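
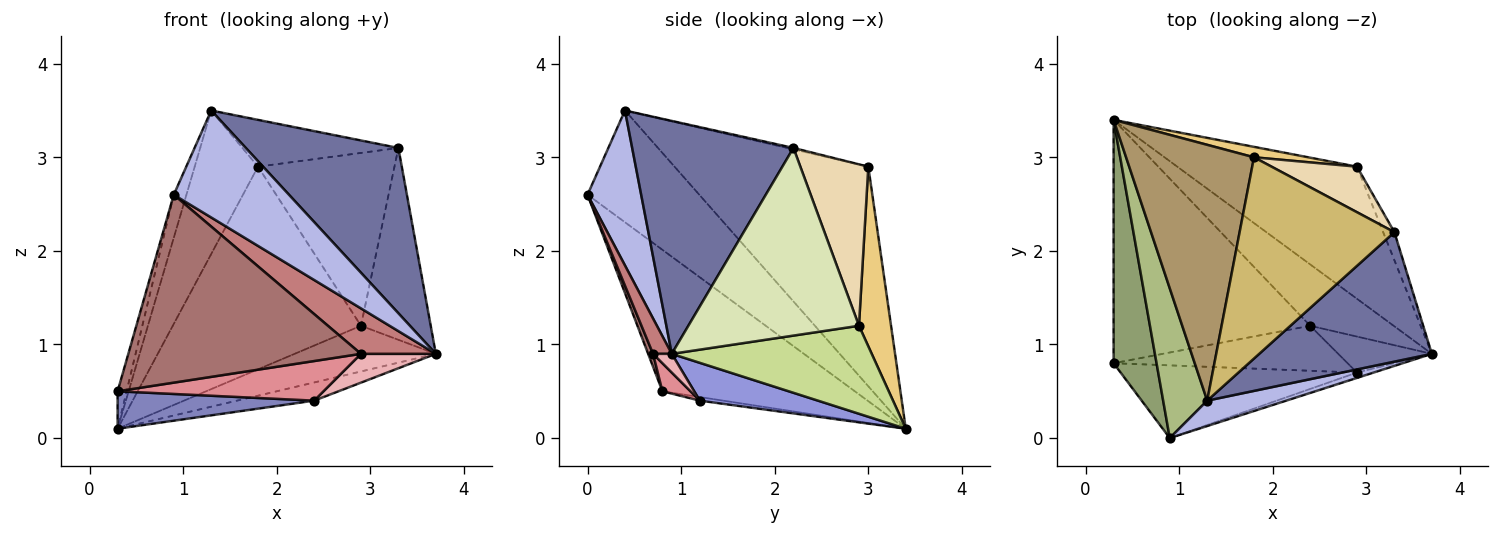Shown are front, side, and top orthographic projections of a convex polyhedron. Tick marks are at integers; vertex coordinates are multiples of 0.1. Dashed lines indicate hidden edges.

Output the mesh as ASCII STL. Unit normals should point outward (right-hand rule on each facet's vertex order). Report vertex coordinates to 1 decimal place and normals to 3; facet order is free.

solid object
 facet normal 0.640 -0.605 0.474
  outer loop
   vertex 3.3 2.2 3.1
   vertex 1.3 0.4 3.5
   vertex 3.7 0.9 0.9
  endloop
 endfacet
 facet normal -0.018 -0.152 -0.988
  outer loop
   vertex 2.4 1.2 0.4
   vertex 0.3 0.8 0.5
   vertex 0.3 3.4 0.1
  endloop
 endfacet
 facet normal 0.398 0.260 -0.880
  outer loop
   vertex 2.4 1.2 0.4
   vertex 0.3 3.4 0.1
   vertex 3.7 0.9 0.9
  endloop
 endfacet
 facet normal 0.413 -0.886 0.210
  outer loop
   vertex 0.9 0.0 2.6
   vertex 3.7 0.9 0.9
   vertex 1.3 0.4 3.5
  endloop
 endfacet
 facet normal -0.956 0.045 0.290
  outer loop
   vertex 0.9 0.0 2.6
   vertex 0.3 3.4 0.1
   vertex 0.3 0.8 0.5
  endloop
 endfacet
 facet normal -0.925 0.105 0.365
  outer loop
   vertex 0.9 0.0 2.6
   vertex 1.3 0.4 3.5
   vertex 0.3 3.4 0.1
  endloop
 endfacet
 facet normal 0.420 0.297 -0.858
  outer loop
   vertex 2.9 2.9 1.2
   vertex 3.7 0.9 0.9
   vertex 0.3 3.4 0.1
  endloop
 endfacet
 facet normal 0.924 0.378 -0.055
  outer loop
   vertex 2.9 2.9 1.2
   vertex 3.3 2.2 3.1
   vertex 3.7 0.9 0.9
  endloop
 endfacet
 facet normal -0.832 0.272 0.484
  outer loop
   vertex 1.8 3.0 2.9
   vertex 0.3 3.4 0.1
   vertex 1.3 0.4 3.5
  endloop
 endfacet
 facet normal -0.009 0.227 0.974
  outer loop
   vertex 1.8 3.0 2.9
   vertex 1.3 0.4 3.5
   vertex 3.3 2.2 3.1
  endloop
 endfacet
 facet normal 0.168 0.985 0.051
  outer loop
   vertex 1.8 3.0 2.9
   vertex 2.9 2.9 1.2
   vertex 0.3 3.4 0.1
  endloop
 endfacet
 facet normal 0.434 0.871 0.230
  outer loop
   vertex 1.8 3.0 2.9
   vertex 3.3 2.2 3.1
   vertex 2.9 2.9 1.2
  endloop
 endfacet
 facet normal 0.020 -0.932 -0.361
  outer loop
   vertex 2.9 0.7 0.9
   vertex 0.9 0.0 2.6
   vertex 0.3 0.8 0.5
  endloop
 endfacet
 facet normal 0.241 -0.964 -0.113
  outer loop
   vertex 2.9 0.7 0.9
   vertex 3.7 0.9 0.9
   vertex 0.9 0.0 2.6
  endloop
 endfacet
 facet normal 0.090 -0.658 -0.748
  outer loop
   vertex 2.9 0.7 0.9
   vertex 0.3 0.8 0.5
   vertex 2.4 1.2 0.4
  endloop
 endfacet
 facet normal 0.154 -0.617 -0.772
  outer loop
   vertex 2.9 0.7 0.9
   vertex 2.4 1.2 0.4
   vertex 3.7 0.9 0.9
  endloop
 endfacet
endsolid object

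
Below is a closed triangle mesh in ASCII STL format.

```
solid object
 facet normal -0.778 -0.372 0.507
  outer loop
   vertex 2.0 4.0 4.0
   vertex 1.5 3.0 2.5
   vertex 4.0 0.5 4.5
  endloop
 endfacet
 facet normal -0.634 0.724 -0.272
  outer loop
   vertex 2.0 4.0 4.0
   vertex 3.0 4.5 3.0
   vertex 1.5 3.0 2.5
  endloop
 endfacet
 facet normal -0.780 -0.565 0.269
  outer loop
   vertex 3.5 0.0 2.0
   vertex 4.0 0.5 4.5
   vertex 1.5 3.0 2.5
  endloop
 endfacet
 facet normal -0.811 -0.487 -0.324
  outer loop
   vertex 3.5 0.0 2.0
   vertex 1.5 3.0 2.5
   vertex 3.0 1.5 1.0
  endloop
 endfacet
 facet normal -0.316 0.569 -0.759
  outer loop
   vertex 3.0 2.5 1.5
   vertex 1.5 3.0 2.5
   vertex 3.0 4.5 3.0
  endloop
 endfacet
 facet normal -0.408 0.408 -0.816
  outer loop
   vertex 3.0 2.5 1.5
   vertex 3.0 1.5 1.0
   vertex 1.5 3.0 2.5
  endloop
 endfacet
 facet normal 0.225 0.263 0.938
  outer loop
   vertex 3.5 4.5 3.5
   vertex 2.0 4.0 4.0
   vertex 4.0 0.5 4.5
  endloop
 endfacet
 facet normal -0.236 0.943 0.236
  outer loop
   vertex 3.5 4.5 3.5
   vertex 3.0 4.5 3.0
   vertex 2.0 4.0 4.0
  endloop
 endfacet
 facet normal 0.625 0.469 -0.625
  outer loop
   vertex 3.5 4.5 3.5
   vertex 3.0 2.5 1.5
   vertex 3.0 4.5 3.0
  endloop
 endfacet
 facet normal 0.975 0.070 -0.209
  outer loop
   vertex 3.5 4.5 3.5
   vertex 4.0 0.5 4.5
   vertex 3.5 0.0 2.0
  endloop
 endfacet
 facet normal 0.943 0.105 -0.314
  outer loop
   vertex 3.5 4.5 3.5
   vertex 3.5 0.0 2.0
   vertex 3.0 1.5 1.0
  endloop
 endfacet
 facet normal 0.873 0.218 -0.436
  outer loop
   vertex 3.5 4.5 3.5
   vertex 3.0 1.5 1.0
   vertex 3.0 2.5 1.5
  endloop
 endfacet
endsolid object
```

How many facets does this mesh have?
12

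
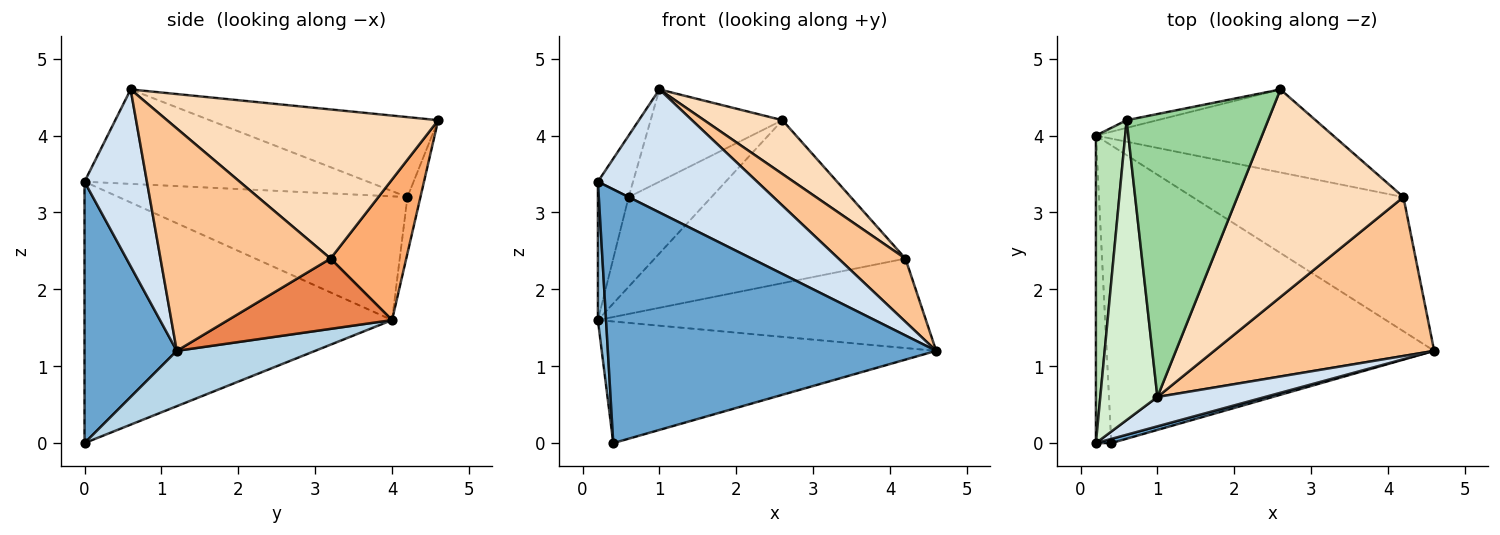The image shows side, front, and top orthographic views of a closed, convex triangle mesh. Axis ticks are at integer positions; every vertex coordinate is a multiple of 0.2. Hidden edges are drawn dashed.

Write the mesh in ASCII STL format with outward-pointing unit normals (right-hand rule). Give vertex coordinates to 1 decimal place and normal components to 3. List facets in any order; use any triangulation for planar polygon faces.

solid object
 facet normal 0.270 -0.963 0.016
  outer loop
   vertex 0.4 0.0 0.0
   vertex 4.6 1.2 1.2
   vertex 0.2 0.0 3.4
  endloop
 endfacet
 facet normal -0.998 -0.026 -0.059
  outer loop
   vertex 0.2 4.0 1.6
   vertex 0.4 0.0 0.0
   vertex 0.2 0.0 3.4
  endloop
 endfacet
 facet normal 0.155 0.374 -0.915
  outer loop
   vertex 0.2 4.0 1.6
   vertex 4.6 1.2 1.2
   vertex 0.4 0.0 0.0
  endloop
 endfacet
 facet normal 0.356 -0.909 0.217
  outer loop
   vertex 1.0 0.6 4.6
   vertex 0.2 0.0 3.4
   vertex 4.6 1.2 1.2
  endloop
 endfacet
 facet normal 0.267 0.535 -0.802
  outer loop
   vertex 4.2 3.2 2.4
   vertex 4.6 1.2 1.2
   vertex 0.2 4.0 1.6
  endloop
 endfacet
 facet normal 0.260 0.860 -0.438
  outer loop
   vertex 4.2 3.2 2.4
   vertex 0.2 4.0 1.6
   vertex 2.6 4.6 4.2
  endloop
 endfacet
 facet normal 0.685 -0.269 0.677
  outer loop
   vertex 4.2 3.2 2.4
   vertex 1.0 0.6 4.6
   vertex 4.6 1.2 1.2
  endloop
 endfacet
 facet normal 0.656 -0.189 0.731
  outer loop
   vertex 4.2 3.2 2.4
   vertex 2.6 4.6 4.2
   vertex 1.0 0.6 4.6
  endloop
 endfacet
 facet normal -0.155 0.984 -0.084
  outer loop
   vertex 0.6 4.2 3.2
   vertex 2.6 4.6 4.2
   vertex 0.2 4.0 1.6
  endloop
 endfacet
 facet normal -0.473 0.273 0.837
  outer loop
   vertex 0.6 4.2 3.2
   vertex 1.0 0.6 4.6
   vertex 2.6 4.6 4.2
  endloop
 endfacet
 facet normal -0.968 0.103 0.229
  outer loop
   vertex 0.6 4.2 3.2
   vertex 0.2 4.0 1.6
   vertex 0.2 0.0 3.4
  endloop
 endfacet
 facet normal -0.851 0.106 0.515
  outer loop
   vertex 0.6 4.2 3.2
   vertex 0.2 0.0 3.4
   vertex 1.0 0.6 4.6
  endloop
 endfacet
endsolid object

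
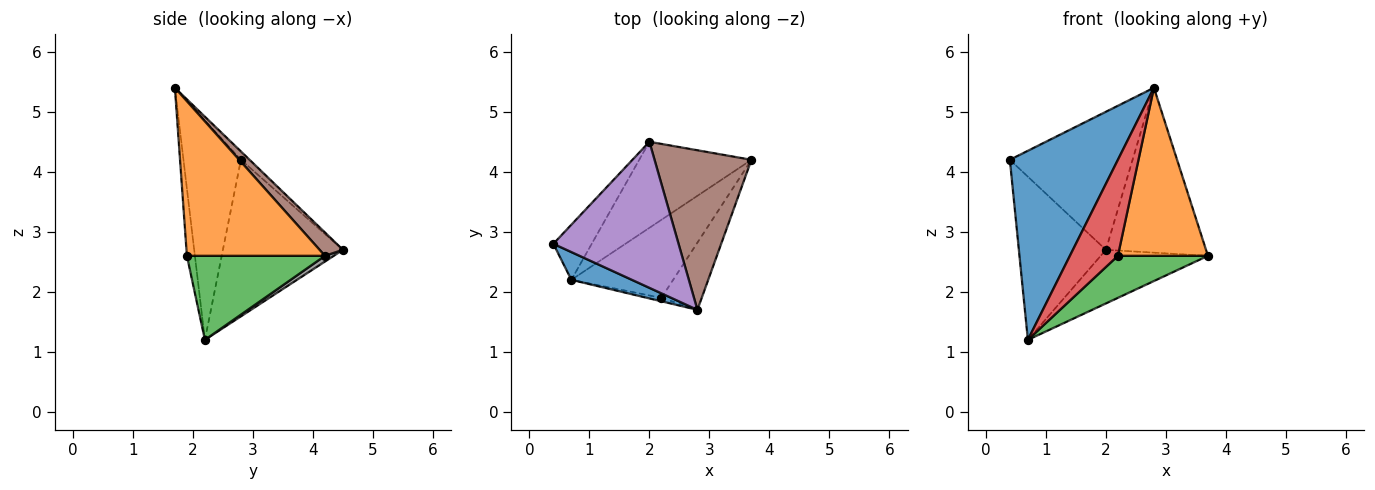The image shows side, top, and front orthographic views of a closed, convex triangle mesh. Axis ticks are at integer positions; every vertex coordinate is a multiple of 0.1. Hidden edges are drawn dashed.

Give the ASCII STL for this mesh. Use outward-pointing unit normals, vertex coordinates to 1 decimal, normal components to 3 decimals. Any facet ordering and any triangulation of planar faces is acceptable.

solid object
 facet normal -0.466 -0.876 0.129
  outer loop
   vertex 0.7 2.2 1.2
   vertex 2.8 1.7 5.4
   vertex 0.4 2.8 4.2
  endloop
 endfacet
 facet normal 0.818 -0.534 -0.213
  outer loop
   vertex 2.2 1.9 2.6
   vertex 3.7 4.2 2.6
   vertex 2.8 1.7 5.4
  endloop
 endfacet
 facet normal 0.588 -0.383 -0.712
  outer loop
   vertex 2.2 1.9 2.6
   vertex 0.7 2.2 1.2
   vertex 3.7 4.2 2.6
  endloop
 endfacet
 facet normal -0.164 -0.986 -0.035
  outer loop
   vertex 2.2 1.9 2.6
   vertex 2.8 1.7 5.4
   vertex 0.7 2.2 1.2
  endloop
 endfacet
 facet normal -0.048 0.686 0.726
  outer loop
   vertex 2.0 4.5 2.7
   vertex 0.4 2.8 4.2
   vertex 2.8 1.7 5.4
  endloop
 endfacet
 facet normal 0.165 0.709 0.686
  outer loop
   vertex 2.0 4.5 2.7
   vertex 2.8 1.7 5.4
   vertex 3.7 4.2 2.6
  endloop
 endfacet
 facet normal -0.794 0.576 -0.195
  outer loop
   vertex 2.0 4.5 2.7
   vertex 0.7 2.2 1.2
   vertex 0.4 2.8 4.2
  endloop
 endfacet
 facet normal 0.043 0.528 -0.848
  outer loop
   vertex 2.0 4.5 2.7
   vertex 3.7 4.2 2.6
   vertex 0.7 2.2 1.2
  endloop
 endfacet
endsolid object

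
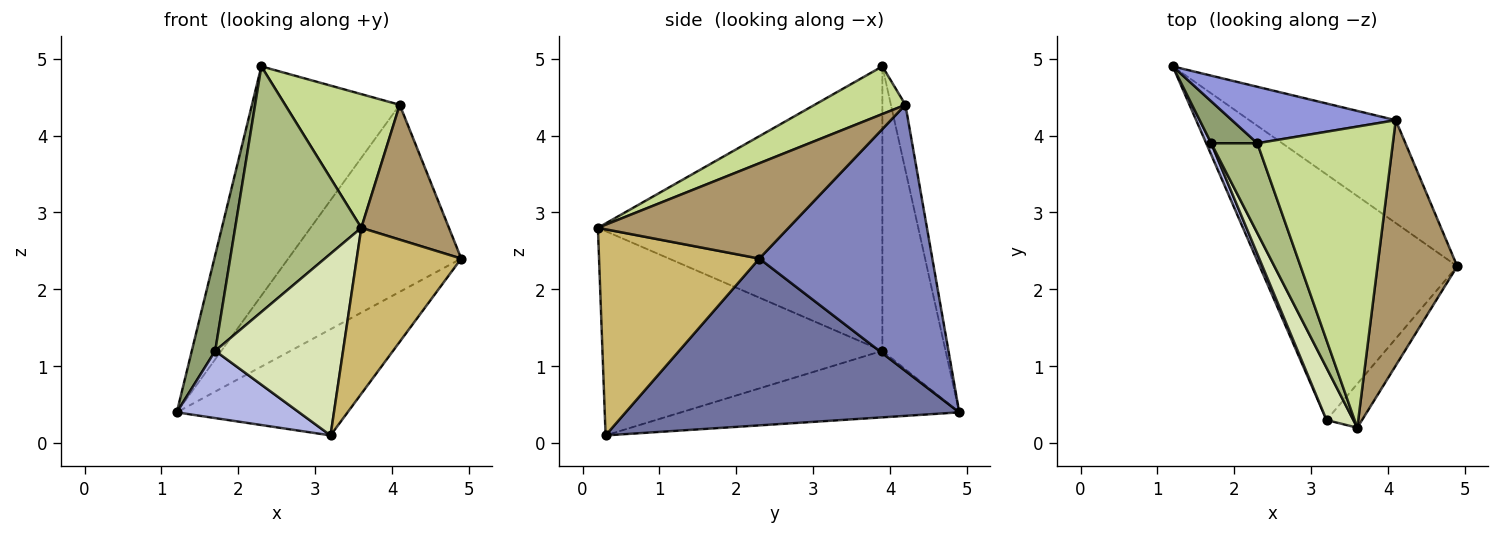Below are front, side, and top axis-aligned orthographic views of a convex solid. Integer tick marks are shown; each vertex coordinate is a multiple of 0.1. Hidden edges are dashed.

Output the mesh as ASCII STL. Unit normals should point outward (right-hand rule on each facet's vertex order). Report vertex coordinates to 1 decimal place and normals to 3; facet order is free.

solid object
 facet normal 0.613 0.314 -0.726
  outer loop
   vertex 3.2 0.3 0.1
   vertex 1.2 4.9 0.4
   vertex 4.9 2.3 2.4
  endloop
 endfacet
 facet normal 0.659 0.659 -0.362
  outer loop
   vertex 4.1 4.2 4.4
   vertex 4.9 2.3 2.4
   vertex 1.2 4.9 0.4
  endloop
 endfacet
 facet normal -0.095 0.967 0.238
  outer loop
   vertex 4.1 4.2 4.4
   vertex 1.2 4.9 0.4
   vertex 2.3 3.9 4.9
  endloop
 endfacet
 facet normal -0.913 -0.402 0.069
  outer loop
   vertex 1.7 3.9 1.2
   vertex 1.2 4.9 0.4
   vertex 3.2 0.3 0.1
  endloop
 endfacet
 facet normal -0.927 -0.343 0.150
  outer loop
   vertex 1.7 3.9 1.2
   vertex 2.3 3.9 4.9
   vertex 1.2 4.9 0.4
  endloop
 endfacet
 facet normal -0.904 -0.401 0.147
  outer loop
   vertex 3.6 0.2 2.8
   vertex 2.3 3.9 4.9
   vertex 1.7 3.9 1.2
  endloop
 endfacet
 facet normal 0.306 -0.386 0.870
  outer loop
   vertex 3.6 0.2 2.8
   vertex 4.1 4.2 4.4
   vertex 2.3 3.9 4.9
  endloop
 endfacet
 facet normal -0.903 -0.413 0.119
  outer loop
   vertex 3.6 0.2 2.8
   vertex 1.7 3.9 1.2
   vertex 3.2 0.3 0.1
  endloop
 endfacet
 facet normal 0.723 -0.332 0.605
  outer loop
   vertex 3.6 0.2 2.8
   vertex 4.9 2.3 2.4
   vertex 4.1 4.2 4.4
  endloop
 endfacet
 facet normal 0.829 -0.540 -0.143
  outer loop
   vertex 3.6 0.2 2.8
   vertex 3.2 0.3 0.1
   vertex 4.9 2.3 2.4
  endloop
 endfacet
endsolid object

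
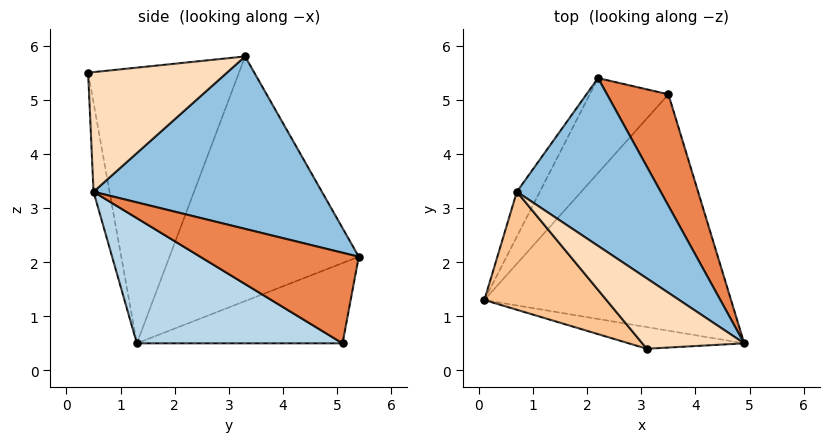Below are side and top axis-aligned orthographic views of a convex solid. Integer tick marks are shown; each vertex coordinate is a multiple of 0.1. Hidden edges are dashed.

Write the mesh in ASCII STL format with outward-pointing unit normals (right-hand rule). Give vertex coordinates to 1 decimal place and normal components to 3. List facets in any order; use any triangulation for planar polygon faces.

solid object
 facet normal -0.874 0.480 -0.082
  outer loop
   vertex 0.7 3.3 5.8
   vertex 2.2 5.4 2.1
   vertex 0.1 1.3 0.5
  endloop
 endfacet
 facet normal 0.664 0.502 0.554
  outer loop
   vertex 0.7 3.3 5.8
   vertex 4.9 0.5 3.3
   vertex 2.2 5.4 2.1
  endloop
 endfacet
 facet normal 0.420 -0.375 -0.826
  outer loop
   vertex 3.5 5.1 0.5
   vertex 4.9 0.5 3.3
   vertex 0.1 1.3 0.5
  endloop
 endfacet
 facet normal -0.602 0.538 -0.590
  outer loop
   vertex 3.5 5.1 0.5
   vertex 0.1 1.3 0.5
   vertex 2.2 5.4 2.1
  endloop
 endfacet
 facet normal 0.712 0.510 0.483
  outer loop
   vertex 3.5 5.1 0.5
   vertex 2.2 5.4 2.1
   vertex 4.9 0.5 3.3
  endloop
 endfacet
 facet normal -0.094 -0.988 -0.122
  outer loop
   vertex 3.1 0.4 5.5
   vertex 0.1 1.3 0.5
   vertex 4.9 0.5 3.3
  endloop
 endfacet
 facet normal -0.714 -0.624 0.316
  outer loop
   vertex 3.1 0.4 5.5
   vertex 0.7 3.3 5.8
   vertex 0.1 1.3 0.5
  endloop
 endfacet
 facet normal 0.663 0.491 0.565
  outer loop
   vertex 3.1 0.4 5.5
   vertex 4.9 0.5 3.3
   vertex 0.7 3.3 5.8
  endloop
 endfacet
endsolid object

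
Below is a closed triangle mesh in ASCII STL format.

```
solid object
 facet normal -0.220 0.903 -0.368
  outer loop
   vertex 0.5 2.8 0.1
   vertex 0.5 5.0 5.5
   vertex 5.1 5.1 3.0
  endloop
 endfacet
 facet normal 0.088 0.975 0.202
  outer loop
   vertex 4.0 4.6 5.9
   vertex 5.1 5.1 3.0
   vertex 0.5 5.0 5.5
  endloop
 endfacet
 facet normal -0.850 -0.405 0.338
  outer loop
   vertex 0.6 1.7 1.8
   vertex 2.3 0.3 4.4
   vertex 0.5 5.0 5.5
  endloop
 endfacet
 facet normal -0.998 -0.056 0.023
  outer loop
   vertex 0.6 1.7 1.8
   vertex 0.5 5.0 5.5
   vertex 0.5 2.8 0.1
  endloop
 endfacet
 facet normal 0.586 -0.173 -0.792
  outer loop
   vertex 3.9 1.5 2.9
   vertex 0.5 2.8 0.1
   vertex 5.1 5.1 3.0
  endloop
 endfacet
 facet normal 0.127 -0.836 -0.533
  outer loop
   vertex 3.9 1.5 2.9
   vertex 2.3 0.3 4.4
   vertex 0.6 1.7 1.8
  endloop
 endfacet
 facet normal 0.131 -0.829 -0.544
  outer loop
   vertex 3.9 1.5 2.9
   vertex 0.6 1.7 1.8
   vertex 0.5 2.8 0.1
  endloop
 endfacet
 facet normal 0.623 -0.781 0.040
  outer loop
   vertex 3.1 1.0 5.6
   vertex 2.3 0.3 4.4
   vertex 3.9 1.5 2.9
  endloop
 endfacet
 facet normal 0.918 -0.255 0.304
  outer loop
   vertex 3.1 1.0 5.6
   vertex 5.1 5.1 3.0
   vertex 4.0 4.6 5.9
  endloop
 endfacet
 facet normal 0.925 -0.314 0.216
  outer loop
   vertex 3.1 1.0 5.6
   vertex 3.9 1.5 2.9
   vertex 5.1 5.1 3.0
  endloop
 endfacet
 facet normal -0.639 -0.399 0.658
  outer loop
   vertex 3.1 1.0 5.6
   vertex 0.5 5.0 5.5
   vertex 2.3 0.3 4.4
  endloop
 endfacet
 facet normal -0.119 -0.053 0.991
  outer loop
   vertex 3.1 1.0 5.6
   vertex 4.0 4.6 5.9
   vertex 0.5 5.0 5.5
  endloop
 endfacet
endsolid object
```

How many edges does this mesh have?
18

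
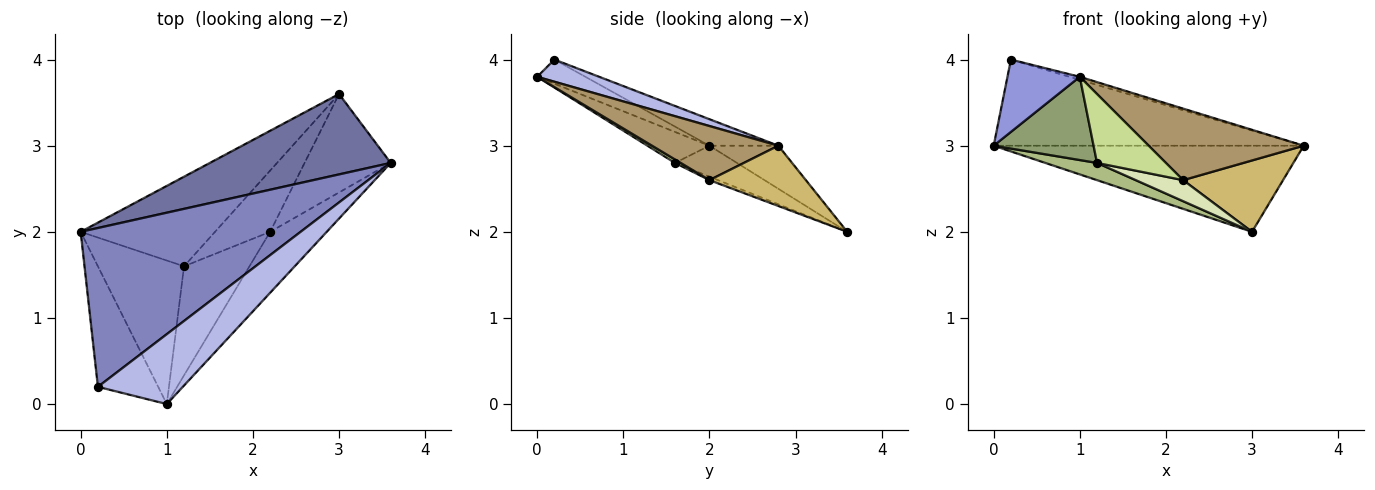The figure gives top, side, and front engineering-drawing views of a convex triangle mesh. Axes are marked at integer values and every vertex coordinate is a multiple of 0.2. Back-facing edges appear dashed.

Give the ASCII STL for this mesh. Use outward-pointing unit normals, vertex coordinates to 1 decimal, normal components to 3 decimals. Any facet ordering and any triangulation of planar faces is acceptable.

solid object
 facet normal -0.160 0.722 0.673
  outer loop
   vertex 3.0 3.6 2.0
   vertex 0.0 2.0 3.0
   vertex 3.6 2.8 3.0
  endloop
 endfacet
 facet normal -0.105 0.474 0.874
  outer loop
   vertex 0.2 0.2 4.0
   vertex 3.6 2.8 3.0
   vertex 0.0 2.0 3.0
  endloop
 endfacet
 facet normal -0.324 -0.487 -0.811
  outer loop
   vertex 0.2 0.2 4.0
   vertex 0.0 2.0 3.0
   vertex 1.0 0.0 3.8
  endloop
 endfacet
 facet normal 0.252 0.042 0.967
  outer loop
   vertex 0.2 0.2 4.0
   vertex 1.0 0.0 3.8
   vertex 3.6 2.8 3.0
  endloop
 endfacet
 facet normal -0.297 -0.479 -0.826
  outer loop
   vertex 1.2 1.6 2.8
   vertex 1.0 0.0 3.8
   vertex 0.0 2.0 3.0
  endloop
 endfacet
 facet normal -0.221 -0.184 -0.958
  outer loop
   vertex 1.2 1.6 2.8
   vertex 0.0 2.0 3.0
   vertex 3.0 3.6 2.0
  endloop
 endfacet
 facet normal 0.044 -0.533 -0.845
  outer loop
   vertex 2.2 2.0 2.6
   vertex 1.0 0.0 3.8
   vertex 1.2 1.6 2.8
  endloop
 endfacet
 facet normal -0.059 -0.325 -0.944
  outer loop
   vertex 2.2 2.0 2.6
   vertex 1.2 1.6 2.8
   vertex 3.0 3.6 2.0
  endloop
 endfacet
 facet normal 0.527 -0.647 -0.551
  outer loop
   vertex 2.2 2.0 2.6
   vertex 3.6 2.8 3.0
   vertex 1.0 0.0 3.8
  endloop
 endfacet
 facet normal 0.493 -0.511 -0.704
  outer loop
   vertex 2.2 2.0 2.6
   vertex 3.0 3.6 2.0
   vertex 3.6 2.8 3.0
  endloop
 endfacet
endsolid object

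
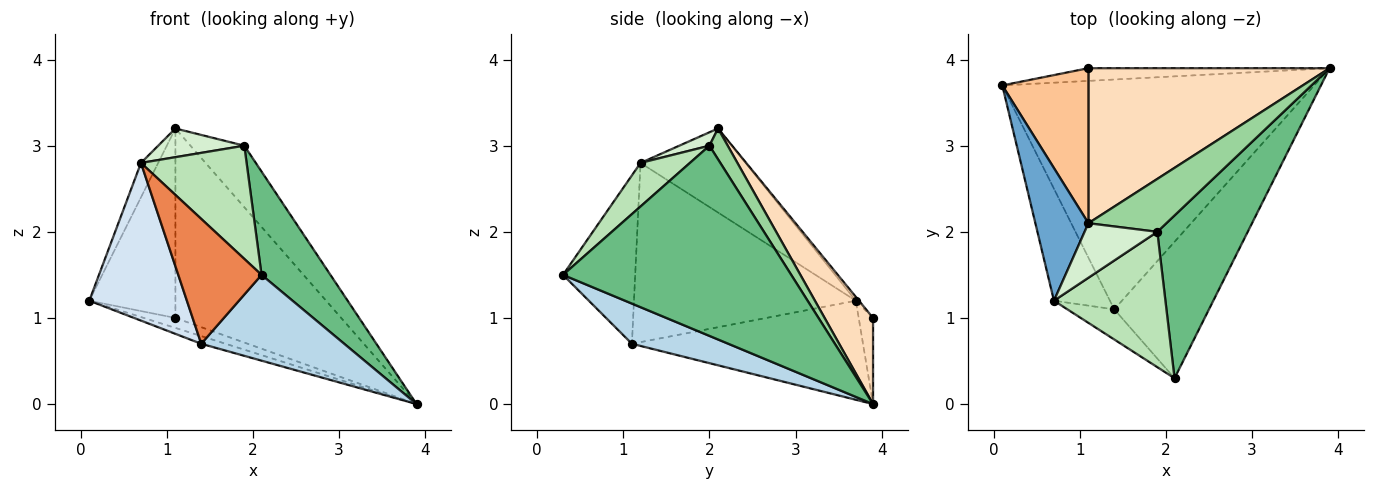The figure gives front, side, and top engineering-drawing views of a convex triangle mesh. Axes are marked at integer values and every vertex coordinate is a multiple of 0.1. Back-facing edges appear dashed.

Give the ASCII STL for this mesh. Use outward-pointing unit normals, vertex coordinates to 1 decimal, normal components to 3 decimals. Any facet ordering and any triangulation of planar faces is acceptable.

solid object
 facet normal -0.838 0.137 0.529
  outer loop
   vertex 0.7 1.2 2.8
   vertex 1.1 2.1 3.2
   vertex 0.1 3.7 1.2
  endloop
 endfacet
 facet normal -0.303 0.032 -0.953
  outer loop
   vertex 1.4 1.1 0.7
   vertex 0.1 3.7 1.2
   vertex 3.9 3.9 0.0
  endloop
 endfacet
 facet normal 0.338 -0.501 -0.797
  outer loop
   vertex 1.4 1.1 0.7
   vertex 3.9 3.9 0.0
   vertex 2.1 0.3 1.5
  endloop
 endfacet
 facet normal -0.880 -0.387 -0.275
  outer loop
   vertex 1.4 1.1 0.7
   vertex 0.7 1.2 2.8
   vertex 0.1 3.7 1.2
  endloop
 endfacet
 facet normal -0.644 -0.743 -0.179
  outer loop
   vertex 1.4 1.1 0.7
   vertex 2.1 0.3 1.5
   vertex 0.7 1.2 2.8
  endloop
 endfacet
 facet normal -0.270 0.595 -0.757
  outer loop
   vertex 1.1 3.9 1.0
   vertex 3.9 3.9 0.0
   vertex 0.1 3.7 1.2
  endloop
 endfacet
 facet normal -0.028 0.774 0.633
  outer loop
   vertex 1.1 3.9 1.0
   vertex 0.1 3.7 1.2
   vertex 1.1 2.1 3.2
  endloop
 endfacet
 facet normal 0.221 0.755 0.618
  outer loop
   vertex 1.1 3.9 1.0
   vertex 1.1 2.1 3.2
   vertex 3.9 3.9 0.0
  endloop
 endfacet
 facet normal 0.871 -0.263 0.414
  outer loop
   vertex 1.9 2.0 3.0
   vertex 2.1 0.3 1.5
   vertex 3.9 3.9 0.0
  endloop
 endfacet
 facet normal 0.250 0.734 0.631
  outer loop
   vertex 1.9 2.0 3.0
   vertex 3.9 3.9 0.0
   vertex 1.1 2.1 3.2
  endloop
 endfacet
 facet normal 0.287 -0.615 0.735
  outer loop
   vertex 1.9 2.0 3.0
   vertex 0.7 1.2 2.8
   vertex 2.1 0.3 1.5
  endloop
 endfacet
 facet normal 0.161 -0.460 0.873
  outer loop
   vertex 1.9 2.0 3.0
   vertex 1.1 2.1 3.2
   vertex 0.7 1.2 2.8
  endloop
 endfacet
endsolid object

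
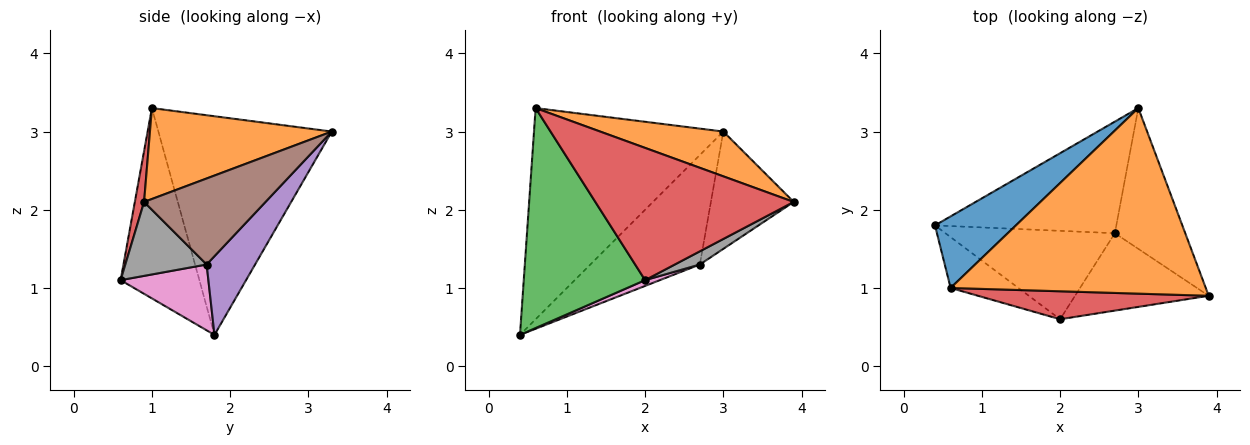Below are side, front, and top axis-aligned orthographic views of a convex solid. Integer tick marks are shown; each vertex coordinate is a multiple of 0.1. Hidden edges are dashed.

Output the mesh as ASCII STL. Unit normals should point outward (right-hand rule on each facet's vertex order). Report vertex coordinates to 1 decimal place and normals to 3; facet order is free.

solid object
 facet normal -0.655 0.715 0.243
  outer loop
   vertex 0.6 1.0 3.3
   vertex 3.0 3.3 3.0
   vertex 0.4 1.8 0.4
  endloop
 endfacet
 facet normal 0.327 -0.222 0.919
  outer loop
   vertex 0.6 1.0 3.3
   vertex 3.9 0.9 2.1
   vertex 3.0 3.3 3.0
  endloop
 endfacet
 facet normal -0.534 -0.824 -0.190
  outer loop
   vertex 2.0 0.6 1.1
   vertex 0.6 1.0 3.3
   vertex 0.4 1.8 0.4
  endloop
 endfacet
 facet normal 0.046 -0.977 0.207
  outer loop
   vertex 2.0 0.6 1.1
   vertex 3.9 0.9 2.1
   vertex 0.6 1.0 3.3
  endloop
 endfacet
 facet normal 0.296 0.669 -0.682
  outer loop
   vertex 2.7 1.7 1.3
   vertex 0.4 1.8 0.4
   vertex 3.0 3.3 3.0
  endloop
 endfacet
 facet normal 0.684 0.467 -0.560
  outer loop
   vertex 2.7 1.7 1.3
   vertex 3.0 3.3 3.0
   vertex 3.9 0.9 2.1
  endloop
 endfacet
 facet normal 0.361 -0.061 -0.930
  outer loop
   vertex 2.7 1.7 1.3
   vertex 2.0 0.6 1.1
   vertex 0.4 1.8 0.4
  endloop
 endfacet
 facet normal 0.479 -0.147 -0.865
  outer loop
   vertex 2.7 1.7 1.3
   vertex 3.9 0.9 2.1
   vertex 2.0 0.6 1.1
  endloop
 endfacet
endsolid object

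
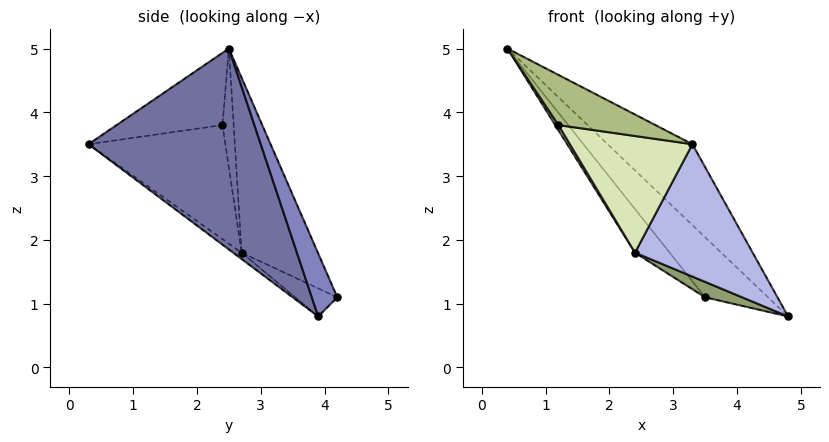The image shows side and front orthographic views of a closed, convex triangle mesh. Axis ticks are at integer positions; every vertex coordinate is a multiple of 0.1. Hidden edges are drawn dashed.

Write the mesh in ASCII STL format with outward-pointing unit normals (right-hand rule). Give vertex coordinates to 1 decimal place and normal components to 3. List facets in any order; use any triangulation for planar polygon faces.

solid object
 facet normal 0.607 0.299 0.736
  outer loop
   vertex 3.3 0.3 3.5
   vertex 4.8 3.9 0.8
   vertex 0.4 2.5 5.0
  endloop
 endfacet
 facet normal 0.308 0.758 0.575
  outer loop
   vertex 3.5 4.2 1.1
   vertex 0.4 2.5 5.0
   vertex 4.8 3.9 0.8
  endloop
 endfacet
 facet normal -0.800 0.364 -0.477
  outer loop
   vertex 2.4 2.7 1.8
   vertex 0.4 2.5 5.0
   vertex 3.5 4.2 1.1
  endloop
 endfacet
 facet normal -0.043 -0.588 -0.808
  outer loop
   vertex 2.4 2.7 1.8
   vertex 4.8 3.9 0.8
   vertex 3.3 0.3 3.5
  endloop
 endfacet
 facet normal -0.270 -0.237 -0.933
  outer loop
   vertex 2.4 2.7 1.8
   vertex 3.5 4.2 1.1
   vertex 4.8 3.9 0.8
  endloop
 endfacet
 facet normal -0.676 -0.619 -0.399
  outer loop
   vertex 1.2 2.4 3.8
   vertex 3.3 0.3 3.5
   vertex 0.4 2.5 5.0
  endloop
 endfacet
 facet normal -0.818 -0.234 -0.526
  outer loop
   vertex 1.2 2.4 3.8
   vertex 0.4 2.5 5.0
   vertex 2.4 2.7 1.8
  endloop
 endfacet
 facet normal -0.654 -0.585 -0.480
  outer loop
   vertex 1.2 2.4 3.8
   vertex 2.4 2.7 1.8
   vertex 3.3 0.3 3.5
  endloop
 endfacet
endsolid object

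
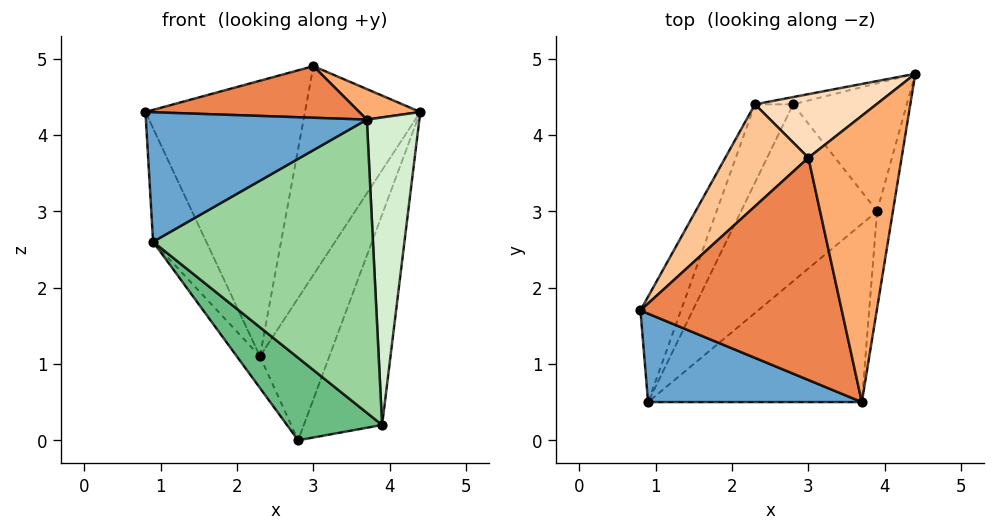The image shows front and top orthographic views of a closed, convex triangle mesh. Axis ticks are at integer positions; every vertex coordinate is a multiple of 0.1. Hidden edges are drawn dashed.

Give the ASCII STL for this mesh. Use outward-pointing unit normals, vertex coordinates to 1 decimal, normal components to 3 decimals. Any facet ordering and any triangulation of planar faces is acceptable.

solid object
 facet normal -0.307 -0.786 0.537
  outer loop
   vertex 3.7 0.5 4.2
   vertex 0.8 1.7 4.3
   vertex 0.9 0.5 2.6
  endloop
 endfacet
 facet normal -0.112 0.992 -0.051
  outer loop
   vertex 2.3 4.4 1.1
   vertex 4.4 4.8 4.3
   vertex 2.8 4.4 0.0
  endloop
 endfacet
 facet normal -0.941 0.249 -0.231
  outer loop
   vertex 2.3 4.4 1.1
   vertex 0.9 0.5 2.6
   vertex 0.8 1.7 4.3
  endloop
 endfacet
 facet normal -0.898 0.165 -0.408
  outer loop
   vertex 2.3 4.4 1.1
   vertex 2.8 4.4 0.0
   vertex 0.9 0.5 2.6
  endloop
 endfacet
 facet normal -0.060 -0.226 0.972
  outer loop
   vertex 3.0 3.7 4.9
   vertex 0.8 1.7 4.3
   vertex 3.7 0.5 4.2
  endloop
 endfacet
 facet normal 0.454 -0.095 0.886
  outer loop
   vertex 3.0 3.7 4.9
   vertex 3.7 0.5 4.2
   vertex 4.4 4.8 4.3
  endloop
 endfacet
 facet normal -0.688 0.681 0.252
  outer loop
   vertex 3.0 3.7 4.9
   vertex 2.3 4.4 1.1
   vertex 0.8 1.7 4.3
  endloop
 endfacet
 facet normal -0.531 0.811 0.247
  outer loop
   vertex 3.0 3.7 4.9
   vertex 4.4 4.8 4.3
   vertex 2.3 4.4 1.1
  endloop
 endfacet
 facet normal -0.349 -0.396 -0.849
  outer loop
   vertex 3.9 3.0 0.2
   vertex 0.9 0.5 2.6
   vertex 2.8 4.4 0.0
  endloop
 endfacet
 facet normal 0.284 -0.819 -0.498
  outer loop
   vertex 3.9 3.0 0.2
   vertex 3.7 0.5 4.2
   vertex 0.9 0.5 2.6
  endloop
 endfacet
 facet normal 0.763 0.552 -0.335
  outer loop
   vertex 3.9 3.0 0.2
   vertex 2.8 4.4 0.0
   vertex 4.4 4.8 4.3
  endloop
 endfacet
 facet normal 0.986 -0.159 -0.050
  outer loop
   vertex 3.9 3.0 0.2
   vertex 4.4 4.8 4.3
   vertex 3.7 0.5 4.2
  endloop
 endfacet
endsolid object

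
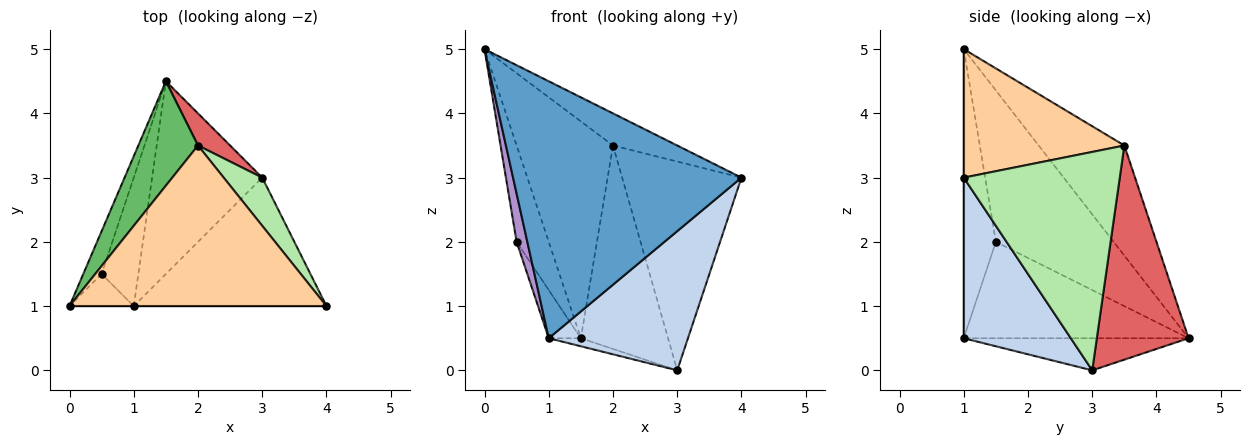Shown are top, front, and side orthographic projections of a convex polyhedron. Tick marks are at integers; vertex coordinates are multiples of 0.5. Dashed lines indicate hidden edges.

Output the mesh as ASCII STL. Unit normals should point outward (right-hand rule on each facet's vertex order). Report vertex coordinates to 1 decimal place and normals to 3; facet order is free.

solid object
 facet normal 0.000 -1.000 0.000
  outer loop
   vertex 1.0 1.0 0.5
   vertex 4.0 1.0 3.0
   vertex 0.0 1.0 5.0
  endloop
 endfacet
 facet normal 0.492 -0.640 -0.590
  outer loop
   vertex 1.0 1.0 0.5
   vertex 3.0 3.0 0.0
   vertex 4.0 1.0 3.0
  endloop
 endfacet
 facet normal -0.280 0.040 -0.959
  outer loop
   vertex 1.0 1.0 0.5
   vertex 1.5 4.5 0.5
   vertex 3.0 3.0 0.0
  endloop
 endfacet
 facet normal 0.440 0.176 0.880
  outer loop
   vertex 2.0 3.5 3.5
   vertex 0.0 1.0 5.0
   vertex 4.0 1.0 3.0
  endloop
 endfacet
 facet normal -0.625 0.703 0.339
  outer loop
   vertex 2.0 3.5 3.5
   vertex 1.5 4.5 0.5
   vertex 0.0 1.0 5.0
  endloop
 endfacet
 facet normal 0.787 0.602 0.139
  outer loop
   vertex 2.0 3.5 3.5
   vertex 4.0 1.0 3.0
   vertex 3.0 3.0 0.0
  endloop
 endfacet
 facet normal 0.721 0.685 0.108
  outer loop
   vertex 2.0 3.5 3.5
   vertex 3.0 3.0 0.0
   vertex 1.5 4.5 0.5
  endloop
 endfacet
 facet normal -0.958 0.261 -0.116
  outer loop
   vertex 0.5 1.5 2.0
   vertex 0.0 1.0 5.0
   vertex 1.5 4.5 0.5
  endloop
 endfacet
 facet normal -0.928 -0.309 -0.206
  outer loop
   vertex 0.5 1.5 2.0
   vertex 1.0 1.0 0.5
   vertex 0.0 1.0 5.0
  endloop
 endfacet
 facet normal -0.926 0.132 -0.353
  outer loop
   vertex 0.5 1.5 2.0
   vertex 1.5 4.5 0.5
   vertex 1.0 1.0 0.5
  endloop
 endfacet
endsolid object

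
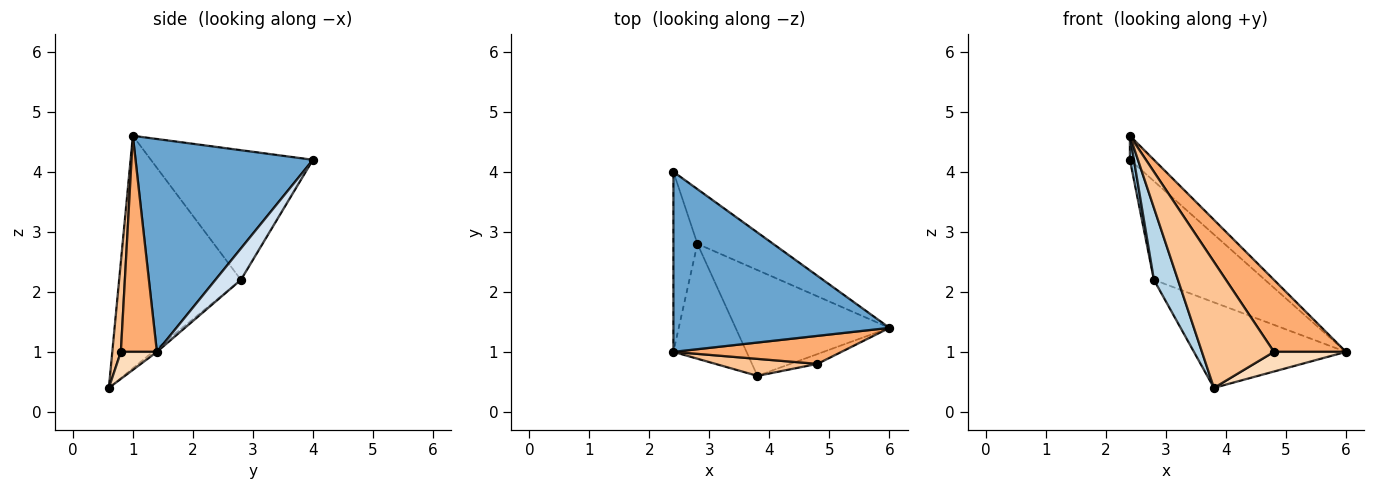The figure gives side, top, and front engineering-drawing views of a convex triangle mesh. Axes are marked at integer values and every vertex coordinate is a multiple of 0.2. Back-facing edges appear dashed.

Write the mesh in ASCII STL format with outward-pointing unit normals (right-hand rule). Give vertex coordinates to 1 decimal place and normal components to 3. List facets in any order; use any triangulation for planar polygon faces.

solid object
 facet normal 0.699 0.095 0.709
  outer loop
   vertex 2.4 4.0 4.2
   vertex 2.4 1.0 4.6
   vertex 6.0 1.4 1.0
  endloop
 endfacet
 facet normal -0.983 -0.024 -0.182
  outer loop
   vertex 2.8 2.8 2.2
   vertex 2.4 1.0 4.6
   vertex 2.4 4.0 4.2
  endloop
 endfacet
 facet normal -0.937 -0.185 -0.295
  outer loop
   vertex 2.8 2.8 2.2
   vertex 3.8 0.6 0.4
   vertex 2.4 1.0 4.6
  endloop
 endfacet
 facet normal 0.197 0.858 -0.475
  outer loop
   vertex 2.8 2.8 2.2
   vertex 2.4 4.0 4.2
   vertex 6.0 1.4 1.0
  endloop
 endfacet
 facet normal -0.017 0.629 -0.778
  outer loop
   vertex 2.8 2.8 2.2
   vertex 6.0 1.4 1.0
   vertex 3.8 0.6 0.4
  endloop
 endfacet
 facet normal 0.422 -0.845 0.329
  outer loop
   vertex 4.8 0.8 1.0
   vertex 6.0 1.4 1.0
   vertex 2.4 1.0 4.6
  endloop
 endfacet
 facet normal 0.117 -0.984 0.133
  outer loop
   vertex 4.8 0.8 1.0
   vertex 2.4 1.0 4.6
   vertex 3.8 0.6 0.4
  endloop
 endfacet
 facet normal 0.408 -0.816 -0.408
  outer loop
   vertex 4.8 0.8 1.0
   vertex 3.8 0.6 0.4
   vertex 6.0 1.4 1.0
  endloop
 endfacet
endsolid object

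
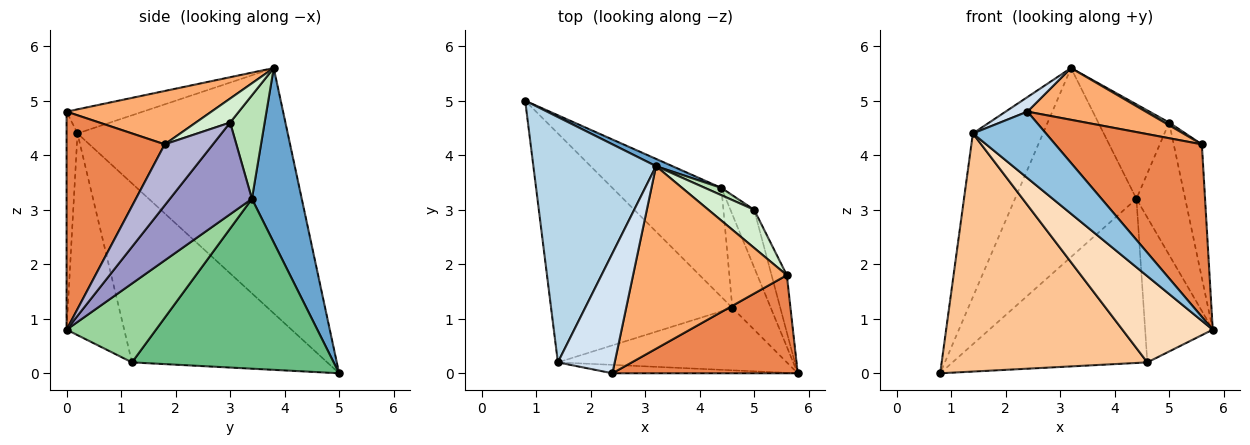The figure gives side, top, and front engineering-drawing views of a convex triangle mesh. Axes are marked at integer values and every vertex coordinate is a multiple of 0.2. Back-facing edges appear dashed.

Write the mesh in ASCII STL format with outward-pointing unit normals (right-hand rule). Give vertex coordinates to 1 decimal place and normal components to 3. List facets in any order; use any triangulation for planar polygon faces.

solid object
 facet normal 0.379 0.925 0.036
  outer loop
   vertex 4.4 3.4 3.2
   vertex 0.8 5.0 0.0
   vertex 3.2 3.8 5.6
  endloop
 endfacet
 facet normal -0.146 -0.981 -0.124
  outer loop
   vertex 1.4 0.2 4.4
   vertex 5.8 0.0 0.8
   vertex 2.4 0.0 4.8
  endloop
 endfacet
 facet normal -0.857 0.286 0.429
  outer loop
   vertex 1.4 0.2 4.4
   vertex 3.2 3.8 5.6
   vertex 0.8 5.0 0.0
  endloop
 endfacet
 facet normal -0.388 -0.111 0.915
  outer loop
   vertex 1.4 0.2 4.4
   vertex 2.4 0.0 4.8
   vertex 3.2 3.8 5.6
  endloop
 endfacet
 facet normal 0.503 -0.751 0.427
  outer loop
   vertex 5.6 1.8 4.2
   vertex 2.4 0.0 4.8
   vertex 5.8 0.0 0.8
  endloop
 endfacet
 facet normal 0.317 -0.259 0.913
  outer loop
   vertex 5.6 1.8 4.2
   vertex 3.2 3.8 5.6
   vertex 2.4 0.0 4.8
  endloop
 endfacet
 facet normal -0.565 -0.595 -0.572
  outer loop
   vertex 4.6 1.2 0.2
   vertex 1.4 0.2 4.4
   vertex 0.8 5.0 0.0
  endloop
 endfacet
 facet normal -0.459 -0.720 -0.521
  outer loop
   vertex 4.6 1.2 0.2
   vertex 5.8 0.0 0.8
   vertex 1.4 0.2 4.4
  endloop
 endfacet
 facet normal 0.653 0.631 -0.419
  outer loop
   vertex 4.6 1.2 0.2
   vertex 0.8 5.0 0.0
   vertex 4.4 3.4 3.2
  endloop
 endfacet
 facet normal 0.743 0.562 -0.363
  outer loop
   vertex 4.6 1.2 0.2
   vertex 4.4 3.4 3.2
   vertex 5.8 0.0 0.8
  endloop
 endfacet
 facet normal 0.437 0.897 0.069
  outer loop
   vertex 5.0 3.0 4.6
   vertex 4.4 3.4 3.2
   vertex 3.2 3.8 5.6
  endloop
 endfacet
 facet normal 0.463 -0.063 0.884
  outer loop
   vertex 5.0 3.0 4.6
   vertex 3.2 3.8 5.6
   vertex 5.6 1.8 4.2
  endloop
 endfacet
 facet normal 0.839 0.499 -0.217
  outer loop
   vertex 5.0 3.0 4.6
   vertex 5.8 0.0 0.8
   vertex 4.4 3.4 3.2
  endloop
 endfacet
 facet normal 0.844 0.493 -0.211
  outer loop
   vertex 5.0 3.0 4.6
   vertex 5.6 1.8 4.2
   vertex 5.8 0.0 0.8
  endloop
 endfacet
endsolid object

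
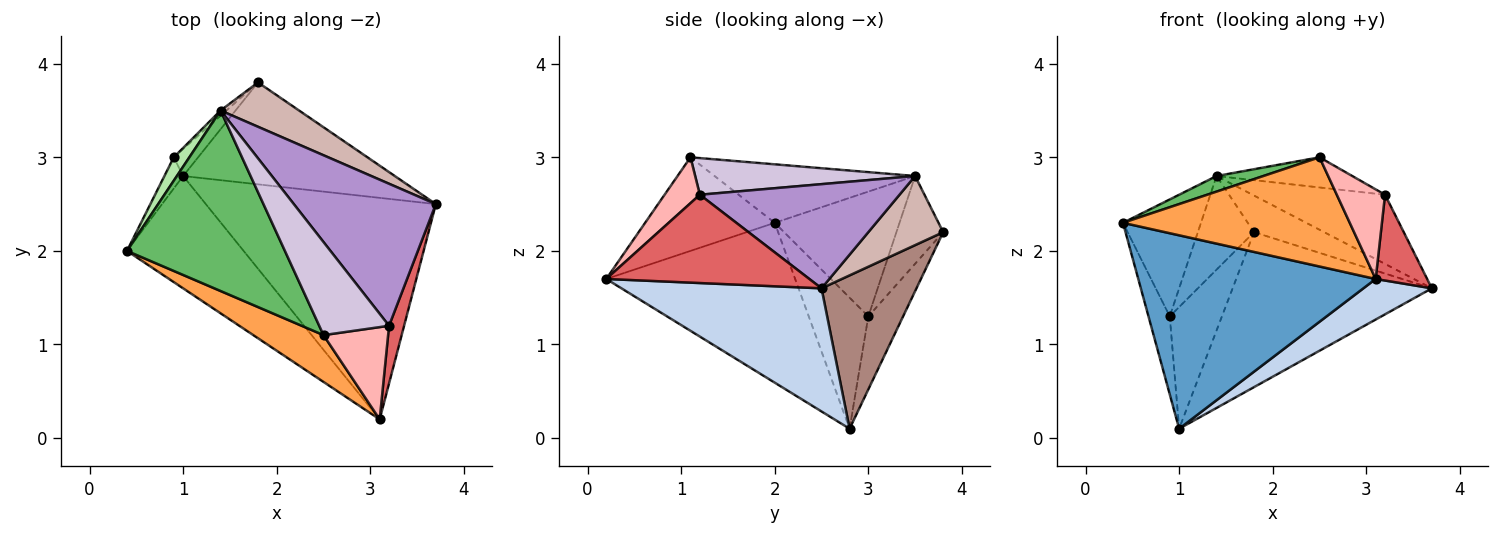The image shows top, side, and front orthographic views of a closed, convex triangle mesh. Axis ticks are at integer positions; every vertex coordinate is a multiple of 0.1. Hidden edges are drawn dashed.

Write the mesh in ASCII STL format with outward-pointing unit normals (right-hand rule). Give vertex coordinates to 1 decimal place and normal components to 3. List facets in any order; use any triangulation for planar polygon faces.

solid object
 facet normal -0.567 -0.712 -0.414
  outer loop
   vertex 1.0 2.8 0.1
   vertex 3.1 0.2 1.7
   vertex 0.4 2.0 2.3
  endloop
 endfacet
 facet normal 0.466 -0.159 -0.870
  outer loop
   vertex 1.0 2.8 0.1
   vertex 3.7 2.5 1.6
   vertex 3.1 0.2 1.7
  endloop
 endfacet
 facet normal -0.465 -0.814 0.349
  outer loop
   vertex 2.5 1.1 3.0
   vertex 0.4 2.0 2.3
   vertex 3.1 0.2 1.7
  endloop
 endfacet
 facet normal -0.933 0.333 -0.133
  outer loop
   vertex 0.9 3.0 1.3
   vertex 1.0 2.8 0.1
   vertex 0.4 2.0 2.3
  endloop
 endfacet
 facet normal -0.346 -0.081 0.935
  outer loop
   vertex 1.4 3.5 2.8
   vertex 0.4 2.0 2.3
   vertex 2.5 1.1 3.0
  endloop
 endfacet
 facet normal -0.843 0.527 0.105
  outer loop
   vertex 1.4 3.5 2.8
   vertex 0.9 3.0 1.3
   vertex 0.4 2.0 2.3
  endloop
 endfacet
 facet normal 0.956 -0.242 0.163
  outer loop
   vertex 3.2 1.2 2.6
   vertex 3.1 0.2 1.7
   vertex 3.7 2.5 1.6
  endloop
 endfacet
 facet normal 0.454 -0.621 0.639
  outer loop
   vertex 3.2 1.2 2.6
   vertex 2.5 1.1 3.0
   vertex 3.1 0.2 1.7
  endloop
 endfacet
 facet normal 0.551 0.366 0.751
  outer loop
   vertex 3.2 1.2 2.6
   vertex 3.7 2.5 1.6
   vertex 1.4 3.5 2.8
  endloop
 endfacet
 facet normal 0.447 0.276 0.851
  outer loop
   vertex 3.2 1.2 2.6
   vertex 1.4 3.5 2.8
   vertex 2.5 1.1 3.0
  endloop
 endfacet
 facet normal 0.370 0.776 -0.511
  outer loop
   vertex 1.8 3.8 2.2
   vertex 3.7 2.5 1.6
   vertex 1.0 2.8 0.1
  endloop
 endfacet
 facet normal 0.562 0.527 0.638
  outer loop
   vertex 1.8 3.8 2.2
   vertex 1.4 3.5 2.8
   vertex 3.7 2.5 1.6
  endloop
 endfacet
 facet normal -0.545 0.818 -0.182
  outer loop
   vertex 1.8 3.8 2.2
   vertex 1.0 2.8 0.1
   vertex 0.9 3.0 1.3
  endloop
 endfacet
 facet normal -0.640 0.768 -0.043
  outer loop
   vertex 1.8 3.8 2.2
   vertex 0.9 3.0 1.3
   vertex 1.4 3.5 2.8
  endloop
 endfacet
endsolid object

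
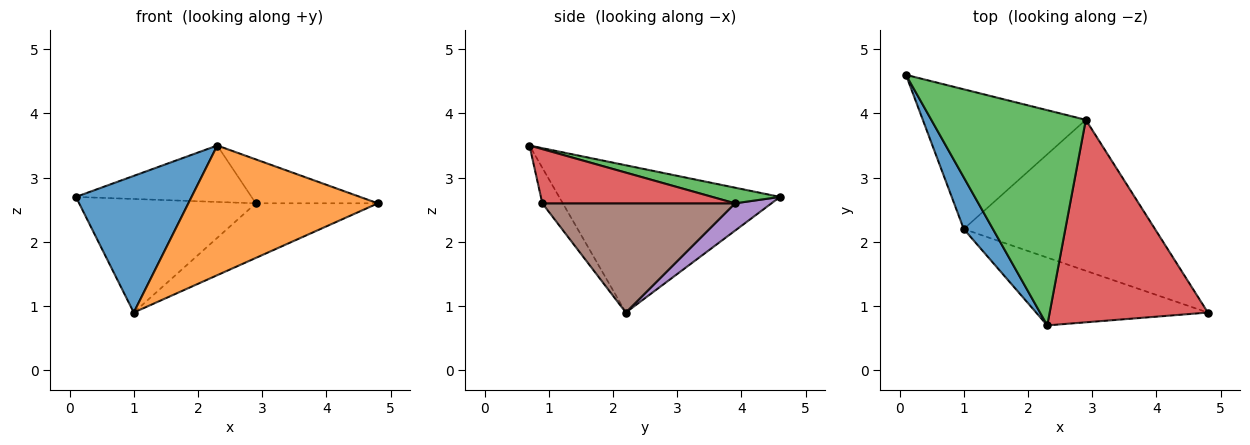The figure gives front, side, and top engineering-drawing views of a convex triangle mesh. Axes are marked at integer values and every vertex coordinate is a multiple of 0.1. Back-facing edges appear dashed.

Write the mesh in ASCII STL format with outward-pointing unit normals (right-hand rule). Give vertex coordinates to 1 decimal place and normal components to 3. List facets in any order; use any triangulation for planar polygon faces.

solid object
 facet normal -0.873 -0.457 0.173
  outer loop
   vertex 1.0 2.2 0.9
   vertex 2.3 0.7 3.5
   vertex 0.1 4.6 2.7
  endloop
 endfacet
 facet normal -0.095 -0.882 -0.461
  outer loop
   vertex 1.0 2.2 0.9
   vertex 4.8 0.9 2.6
   vertex 2.3 0.7 3.5
  endloop
 endfacet
 facet normal 0.097 0.252 0.963
  outer loop
   vertex 2.9 3.9 2.6
   vertex 0.1 4.6 2.7
   vertex 2.3 0.7 3.5
  endloop
 endfacet
 facet normal 0.318 0.201 0.927
  outer loop
   vertex 2.9 3.9 2.6
   vertex 2.3 0.7 3.5
   vertex 4.8 0.9 2.6
  endloop
 endfacet
 facet normal 0.129 0.625 -0.770
  outer loop
   vertex 2.9 3.9 2.6
   vertex 1.0 2.2 0.9
   vertex 0.1 4.6 2.7
  endloop
 endfacet
 facet normal 0.473 0.300 -0.828
  outer loop
   vertex 2.9 3.9 2.6
   vertex 4.8 0.9 2.6
   vertex 1.0 2.2 0.9
  endloop
 endfacet
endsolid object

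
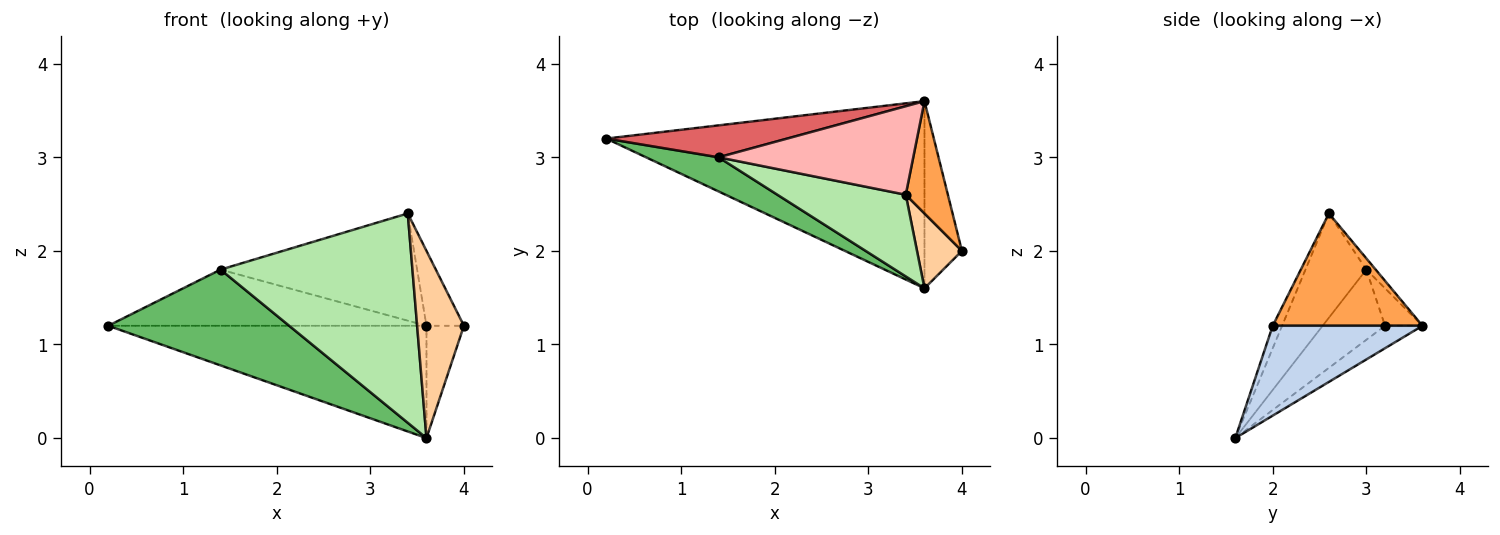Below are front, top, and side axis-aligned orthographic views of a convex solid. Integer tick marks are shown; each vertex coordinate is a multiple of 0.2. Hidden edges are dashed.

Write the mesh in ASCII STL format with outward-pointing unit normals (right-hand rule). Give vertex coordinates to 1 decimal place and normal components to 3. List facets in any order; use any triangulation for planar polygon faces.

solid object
 facet normal -0.060 0.514 -0.856
  outer loop
   vertex 3.6 1.6 0.0
   vertex 0.2 3.2 1.2
   vertex 3.6 3.6 1.2
  endloop
 endfacet
 facet normal 0.899 0.225 -0.375
  outer loop
   vertex 3.6 1.6 0.0
   vertex 3.6 3.6 1.2
   vertex 4.0 2.0 1.2
  endloop
 endfacet
 facet normal 0.912 0.228 0.342
  outer loop
   vertex 3.4 2.6 2.4
   vertex 4.0 2.0 1.2
   vertex 3.6 3.6 1.2
  endloop
 endfacet
 facet normal -0.183 -0.913 0.365
  outer loop
   vertex 3.4 2.6 2.4
   vertex 3.6 1.6 0.0
   vertex 4.0 2.0 1.2
  endloop
 endfacet
 facet normal -0.309 -0.896 0.319
  outer loop
   vertex 1.4 3.0 1.8
   vertex 0.2 3.2 1.2
   vertex 3.6 1.6 0.0
  endloop
 endfacet
 facet normal -0.283 -0.893 0.349
  outer loop
   vertex 1.4 3.0 1.8
   vertex 3.6 1.6 0.0
   vertex 3.4 2.6 2.4
  endloop
 endfacet
 facet normal -0.102 0.865 0.492
  outer loop
   vertex 1.4 3.0 1.8
   vertex 3.6 3.6 1.2
   vertex 0.2 3.2 1.2
  endloop
 endfacet
 facet normal -0.037 0.771 0.636
  outer loop
   vertex 1.4 3.0 1.8
   vertex 3.4 2.6 2.4
   vertex 3.6 3.6 1.2
  endloop
 endfacet
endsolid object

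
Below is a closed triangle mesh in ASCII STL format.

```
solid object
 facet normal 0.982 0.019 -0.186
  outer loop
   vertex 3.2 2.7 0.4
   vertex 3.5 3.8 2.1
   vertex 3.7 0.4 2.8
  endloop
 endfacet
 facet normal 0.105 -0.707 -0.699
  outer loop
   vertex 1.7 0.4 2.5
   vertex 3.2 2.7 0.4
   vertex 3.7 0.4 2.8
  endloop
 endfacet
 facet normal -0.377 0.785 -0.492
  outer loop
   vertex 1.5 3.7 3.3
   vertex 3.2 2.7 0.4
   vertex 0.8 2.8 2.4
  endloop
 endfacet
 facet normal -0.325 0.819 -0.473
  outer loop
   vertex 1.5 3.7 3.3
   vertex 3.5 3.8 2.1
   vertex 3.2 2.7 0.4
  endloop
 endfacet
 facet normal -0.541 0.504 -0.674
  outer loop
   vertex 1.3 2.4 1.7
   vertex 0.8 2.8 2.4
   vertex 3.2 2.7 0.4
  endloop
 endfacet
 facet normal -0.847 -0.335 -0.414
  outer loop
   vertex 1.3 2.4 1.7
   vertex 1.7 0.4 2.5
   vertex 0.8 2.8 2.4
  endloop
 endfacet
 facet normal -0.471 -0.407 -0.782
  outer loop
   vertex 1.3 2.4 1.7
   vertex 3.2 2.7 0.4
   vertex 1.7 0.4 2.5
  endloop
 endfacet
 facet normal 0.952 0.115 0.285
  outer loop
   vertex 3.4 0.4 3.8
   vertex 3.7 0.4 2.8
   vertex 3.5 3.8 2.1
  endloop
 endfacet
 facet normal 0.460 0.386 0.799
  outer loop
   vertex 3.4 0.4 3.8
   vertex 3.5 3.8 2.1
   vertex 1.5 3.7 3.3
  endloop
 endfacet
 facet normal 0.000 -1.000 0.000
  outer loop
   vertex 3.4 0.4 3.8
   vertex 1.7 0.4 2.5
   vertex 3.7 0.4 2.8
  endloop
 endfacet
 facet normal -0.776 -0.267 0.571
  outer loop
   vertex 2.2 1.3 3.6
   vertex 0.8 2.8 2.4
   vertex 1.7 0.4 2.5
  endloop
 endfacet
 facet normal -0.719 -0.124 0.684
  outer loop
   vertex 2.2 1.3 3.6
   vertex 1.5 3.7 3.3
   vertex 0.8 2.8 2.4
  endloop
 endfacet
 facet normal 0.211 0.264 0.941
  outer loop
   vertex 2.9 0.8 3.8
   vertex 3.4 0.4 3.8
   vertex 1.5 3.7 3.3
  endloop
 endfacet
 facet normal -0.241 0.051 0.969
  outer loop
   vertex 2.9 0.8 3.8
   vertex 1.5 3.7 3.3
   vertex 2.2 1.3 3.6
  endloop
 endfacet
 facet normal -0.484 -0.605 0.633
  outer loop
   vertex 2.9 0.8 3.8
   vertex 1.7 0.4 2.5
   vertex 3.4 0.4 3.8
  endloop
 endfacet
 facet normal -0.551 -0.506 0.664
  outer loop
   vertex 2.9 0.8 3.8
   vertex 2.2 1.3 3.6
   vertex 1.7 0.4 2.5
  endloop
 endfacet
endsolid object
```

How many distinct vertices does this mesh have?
10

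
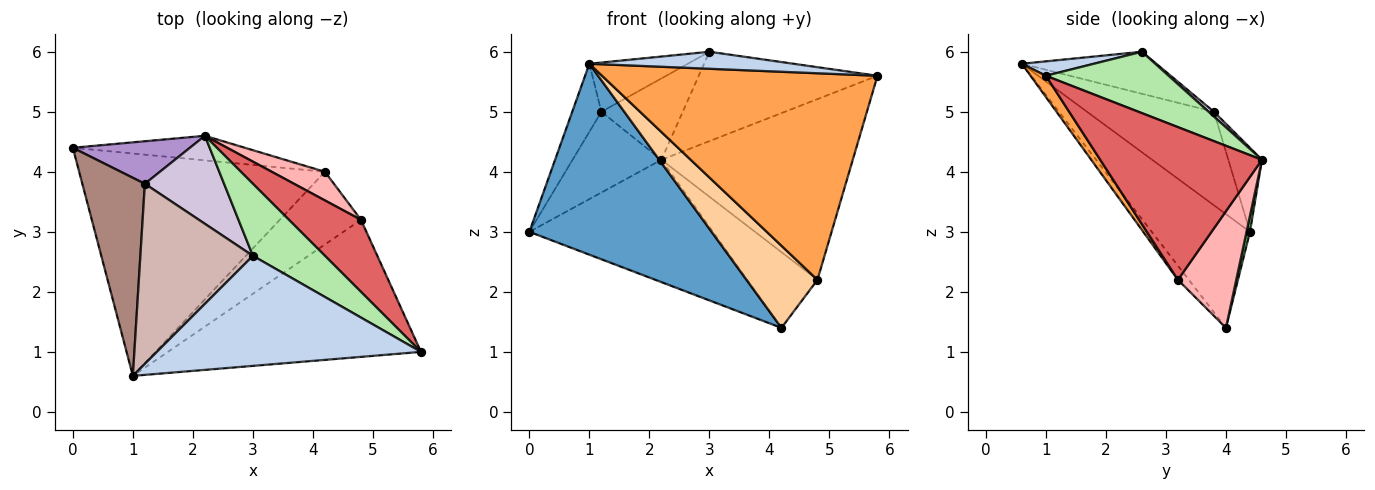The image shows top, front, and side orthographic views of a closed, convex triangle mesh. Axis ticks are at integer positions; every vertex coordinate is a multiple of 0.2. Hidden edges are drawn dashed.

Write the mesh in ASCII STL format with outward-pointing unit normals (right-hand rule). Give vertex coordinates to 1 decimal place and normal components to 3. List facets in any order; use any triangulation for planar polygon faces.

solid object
 facet normal -0.331 -0.615 -0.716
  outer loop
   vertex 4.2 4.0 1.4
   vertex 1.0 0.6 5.8
   vertex 0.0 4.4 3.0
  endloop
 endfacet
 facet normal 0.054 -0.153 0.987
  outer loop
   vertex 3.0 2.6 6.0
   vertex 1.0 0.6 5.8
   vertex 5.8 1.0 5.6
  endloop
 endfacet
 facet normal 0.046 -0.832 -0.552
  outer loop
   vertex 4.8 3.2 2.2
   vertex 5.8 1.0 5.6
   vertex 1.0 0.6 5.8
  endloop
 endfacet
 facet normal -0.114 -0.744 -0.658
  outer loop
   vertex 4.8 3.2 2.2
   vertex 1.0 0.6 5.8
   vertex 4.2 4.0 1.4
  endloop
 endfacet
 facet normal 0.018 0.980 -0.197
  outer loop
   vertex 2.2 4.6 4.2
   vertex 4.2 4.0 1.4
   vertex 0.0 4.4 3.0
  endloop
 endfacet
 facet normal 0.471 0.687 0.553
  outer loop
   vertex 2.2 4.6 4.2
   vertex 3.0 2.6 6.0
   vertex 5.8 1.0 5.6
  endloop
 endfacet
 facet normal 0.617 0.731 0.291
  outer loop
   vertex 2.2 4.6 4.2
   vertex 5.8 1.0 5.6
   vertex 4.8 3.2 2.2
  endloop
 endfacet
 facet normal 0.613 0.739 0.279
  outer loop
   vertex 2.2 4.6 4.2
   vertex 4.8 3.2 2.2
   vertex 4.2 4.0 1.4
  endloop
 endfacet
 facet normal -0.317 0.839 0.442
  outer loop
   vertex 1.2 3.8 5.0
   vertex 2.2 4.6 4.2
   vertex 0.0 4.4 3.0
  endloop
 endfacet
 facet normal 0.044 0.678 0.734
  outer loop
   vertex 1.2 3.8 5.0
   vertex 3.0 2.6 6.0
   vertex 2.2 4.6 4.2
  endloop
 endfacet
 facet normal -0.816 0.188 0.546
  outer loop
   vertex 1.2 3.8 5.0
   vertex 0.0 4.4 3.0
   vertex 1.0 0.6 5.8
  endloop
 endfacet
 facet normal -0.339 0.248 0.908
  outer loop
   vertex 1.2 3.8 5.0
   vertex 1.0 0.6 5.8
   vertex 3.0 2.6 6.0
  endloop
 endfacet
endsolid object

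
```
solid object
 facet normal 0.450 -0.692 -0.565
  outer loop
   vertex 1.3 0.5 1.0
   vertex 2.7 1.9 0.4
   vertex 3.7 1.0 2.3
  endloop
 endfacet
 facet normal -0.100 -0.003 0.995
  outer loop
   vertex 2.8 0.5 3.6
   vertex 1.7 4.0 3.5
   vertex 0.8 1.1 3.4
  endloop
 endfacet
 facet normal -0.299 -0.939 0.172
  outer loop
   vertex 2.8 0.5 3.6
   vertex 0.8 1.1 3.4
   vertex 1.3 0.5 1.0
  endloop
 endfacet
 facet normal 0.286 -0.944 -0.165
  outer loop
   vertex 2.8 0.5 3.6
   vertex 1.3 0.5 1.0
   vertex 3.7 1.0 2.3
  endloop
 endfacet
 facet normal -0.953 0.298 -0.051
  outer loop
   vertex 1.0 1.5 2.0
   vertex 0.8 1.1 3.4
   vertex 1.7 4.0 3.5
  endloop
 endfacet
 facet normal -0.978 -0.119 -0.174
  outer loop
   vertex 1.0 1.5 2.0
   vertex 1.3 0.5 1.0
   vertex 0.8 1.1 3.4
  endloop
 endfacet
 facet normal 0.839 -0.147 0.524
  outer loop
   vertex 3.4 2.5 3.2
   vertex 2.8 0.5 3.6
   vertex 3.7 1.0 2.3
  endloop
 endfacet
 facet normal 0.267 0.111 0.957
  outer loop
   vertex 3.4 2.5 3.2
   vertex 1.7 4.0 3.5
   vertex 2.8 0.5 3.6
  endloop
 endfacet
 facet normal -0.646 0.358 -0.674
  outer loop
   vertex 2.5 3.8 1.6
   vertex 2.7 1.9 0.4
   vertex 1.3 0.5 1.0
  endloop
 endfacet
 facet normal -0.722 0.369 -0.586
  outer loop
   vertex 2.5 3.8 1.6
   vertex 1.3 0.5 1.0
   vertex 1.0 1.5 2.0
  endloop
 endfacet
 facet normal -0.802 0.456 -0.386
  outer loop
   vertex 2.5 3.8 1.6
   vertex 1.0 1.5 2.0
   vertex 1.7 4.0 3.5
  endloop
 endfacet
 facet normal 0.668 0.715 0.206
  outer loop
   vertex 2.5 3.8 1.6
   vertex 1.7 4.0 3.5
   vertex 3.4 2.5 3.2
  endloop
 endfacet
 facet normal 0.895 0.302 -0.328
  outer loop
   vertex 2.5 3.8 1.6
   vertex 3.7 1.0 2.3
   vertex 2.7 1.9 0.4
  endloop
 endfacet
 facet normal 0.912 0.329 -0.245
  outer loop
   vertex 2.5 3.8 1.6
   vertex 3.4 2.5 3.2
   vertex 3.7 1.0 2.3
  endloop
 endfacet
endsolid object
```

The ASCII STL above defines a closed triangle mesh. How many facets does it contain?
14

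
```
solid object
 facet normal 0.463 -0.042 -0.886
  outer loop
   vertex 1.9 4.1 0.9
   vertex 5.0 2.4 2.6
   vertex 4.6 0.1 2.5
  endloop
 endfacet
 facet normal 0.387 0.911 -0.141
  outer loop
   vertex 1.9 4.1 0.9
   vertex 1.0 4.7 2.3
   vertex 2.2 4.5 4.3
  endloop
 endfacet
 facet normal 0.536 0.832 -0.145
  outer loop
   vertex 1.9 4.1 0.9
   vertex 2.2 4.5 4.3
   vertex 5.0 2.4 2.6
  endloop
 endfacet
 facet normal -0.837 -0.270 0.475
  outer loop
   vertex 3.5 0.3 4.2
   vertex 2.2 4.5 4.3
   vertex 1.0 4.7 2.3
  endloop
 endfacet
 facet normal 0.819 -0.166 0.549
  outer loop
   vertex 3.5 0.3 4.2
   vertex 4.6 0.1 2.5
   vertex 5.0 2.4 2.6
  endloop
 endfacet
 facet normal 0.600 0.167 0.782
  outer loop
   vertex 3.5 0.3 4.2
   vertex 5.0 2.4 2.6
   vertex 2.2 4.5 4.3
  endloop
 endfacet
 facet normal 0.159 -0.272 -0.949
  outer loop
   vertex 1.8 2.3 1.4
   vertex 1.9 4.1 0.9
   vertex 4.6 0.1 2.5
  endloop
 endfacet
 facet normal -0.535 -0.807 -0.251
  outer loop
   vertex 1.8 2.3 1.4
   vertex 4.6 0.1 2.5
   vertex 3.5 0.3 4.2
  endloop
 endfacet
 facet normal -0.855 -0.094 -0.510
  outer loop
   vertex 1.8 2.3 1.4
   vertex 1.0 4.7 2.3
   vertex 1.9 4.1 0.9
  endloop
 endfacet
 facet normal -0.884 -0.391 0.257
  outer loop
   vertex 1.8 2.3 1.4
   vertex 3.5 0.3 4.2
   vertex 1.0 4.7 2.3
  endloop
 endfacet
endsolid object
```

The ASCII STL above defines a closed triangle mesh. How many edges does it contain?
15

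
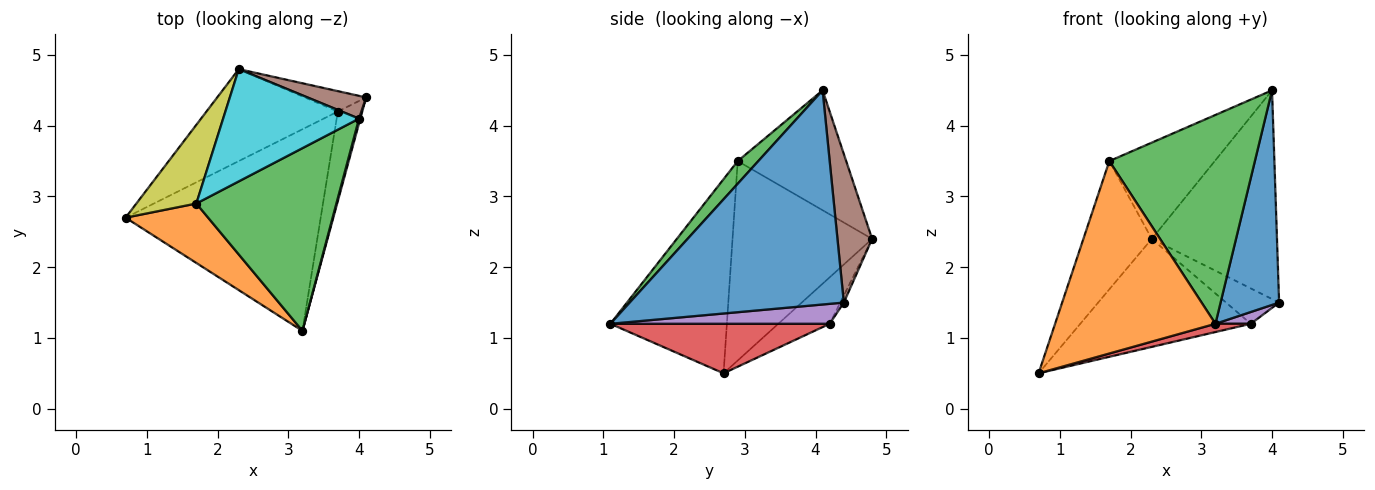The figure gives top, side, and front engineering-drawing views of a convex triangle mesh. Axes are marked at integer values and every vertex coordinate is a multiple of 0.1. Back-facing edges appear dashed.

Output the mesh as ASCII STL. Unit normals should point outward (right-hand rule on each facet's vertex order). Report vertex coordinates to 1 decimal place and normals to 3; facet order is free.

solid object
 facet normal 0.965 -0.264 0.006
  outer loop
   vertex 4.0 4.1 4.5
   vertex 3.2 1.1 1.2
   vertex 4.1 4.4 1.5
  endloop
 endfacet
 facet normal -0.570 -0.785 0.242
  outer loop
   vertex 1.7 2.9 3.5
   vertex 0.7 2.7 0.5
   vertex 3.2 1.1 1.2
  endloop
 endfacet
 facet normal 0.106 -0.748 0.655
  outer loop
   vertex 1.7 2.9 3.5
   vertex 3.2 1.1 1.2
   vertex 4.0 4.1 4.5
  endloop
 endfacet
 facet normal 0.246 -0.040 -0.969
  outer loop
   vertex 3.7 4.2 1.2
   vertex 3.2 1.1 1.2
   vertex 0.7 2.7 0.5
  endloop
 endfacet
 facet normal 0.629 -0.101 -0.771
  outer loop
   vertex 3.7 4.2 1.2
   vertex 4.1 4.4 1.5
   vertex 3.2 1.1 1.2
  endloop
 endfacet
 facet normal 0.265 0.958 0.105
  outer loop
   vertex 2.3 4.8 2.4
   vertex 4.0 4.1 4.5
   vertex 4.1 4.4 1.5
  endloop
 endfacet
 facet normal -0.224 0.742 -0.632
  outer loop
   vertex 2.3 4.8 2.4
   vertex 3.7 4.2 1.2
   vertex 0.7 2.7 0.5
  endloop
 endfacet
 facet normal -0.058 0.864 -0.499
  outer loop
   vertex 2.3 4.8 2.4
   vertex 4.1 4.4 1.5
   vertex 3.7 4.2 1.2
  endloop
 endfacet
 facet normal -0.867 0.425 0.261
  outer loop
   vertex 2.3 4.8 2.4
   vertex 0.7 2.7 0.5
   vertex 1.7 2.9 3.5
  endloop
 endfacet
 facet normal -0.556 0.541 0.631
  outer loop
   vertex 2.3 4.8 2.4
   vertex 1.7 2.9 3.5
   vertex 4.0 4.1 4.5
  endloop
 endfacet
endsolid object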